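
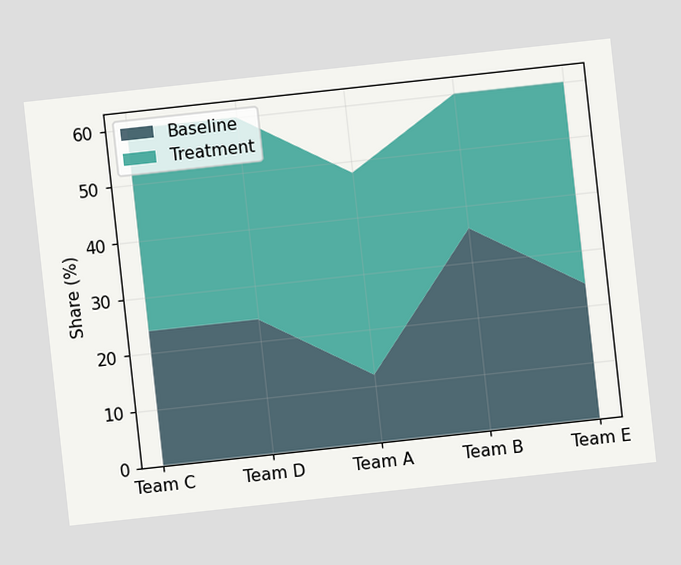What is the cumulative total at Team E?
The chart is tilted about 6° counter-clockwise. The stacked total at Team E reaches 60%.

60%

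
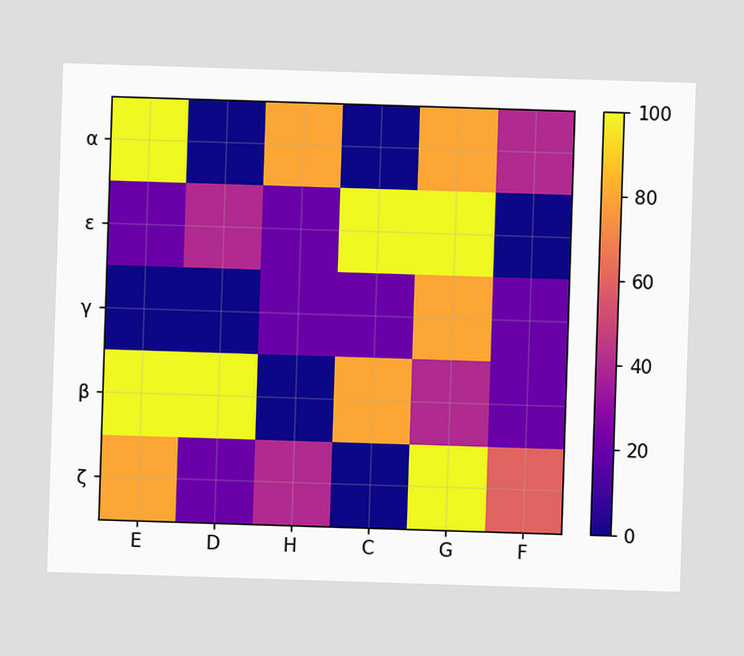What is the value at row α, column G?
Matching cell (α, G) against the colorbar gives 80.

80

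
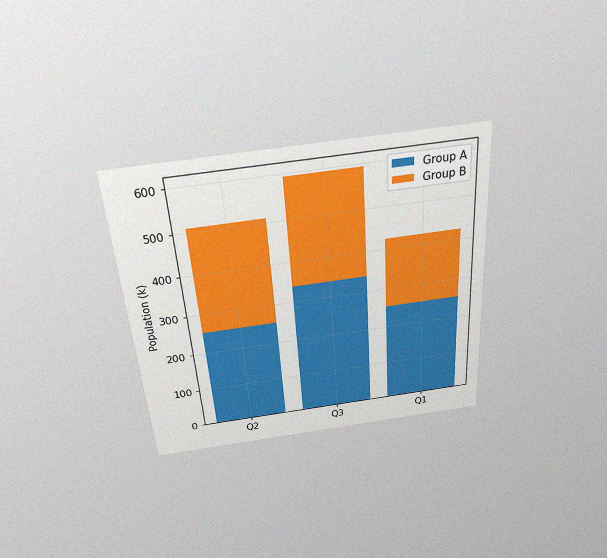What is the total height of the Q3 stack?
595k

The chart is tilted about 4° counter-clockwise and viewed slightly from above, with some photo noise. The Q3 stack's top reaches 595k on the y-axis.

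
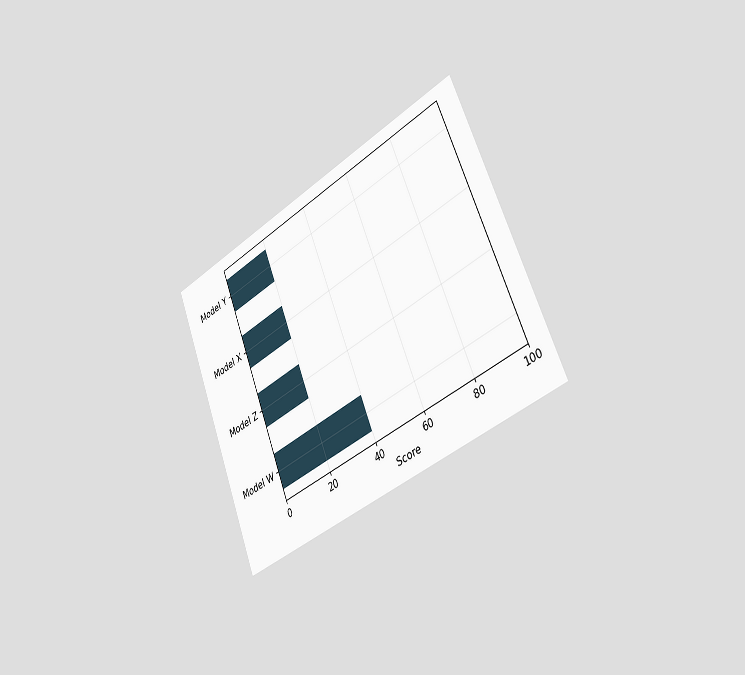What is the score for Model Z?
The chart is tilted about 22° counter-clockwise and viewed slightly from the right. Reading along the chart's x-axis, the Model Z bar reaches 20.

20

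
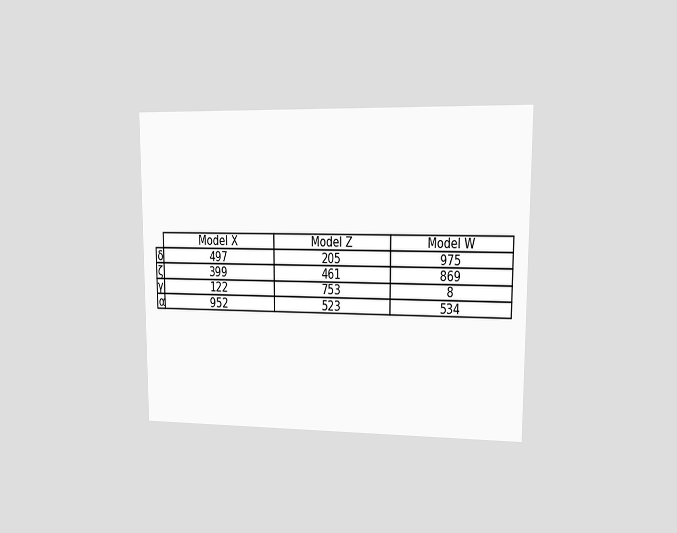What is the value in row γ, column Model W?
8

The chart is viewed at a slight angle. The (γ, Model W) cell reads 8.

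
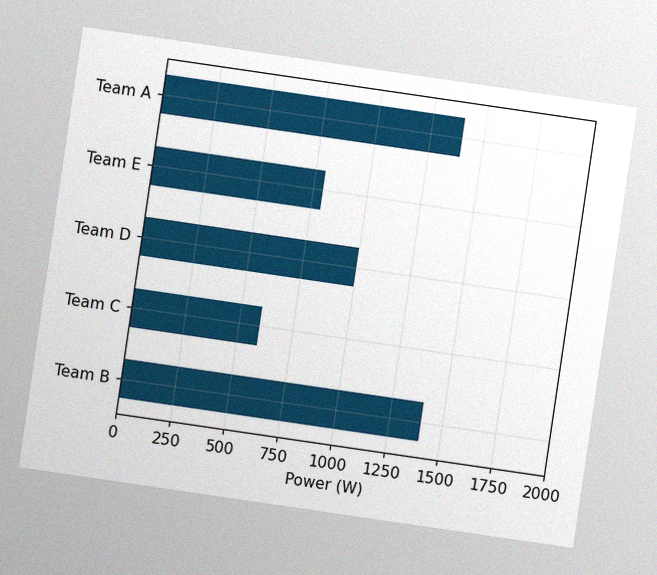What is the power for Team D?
The chart is tilted about 8° clockwise, with some photo noise. Reading along the chart's x-axis, the Team D bar reaches 1000W.

1000W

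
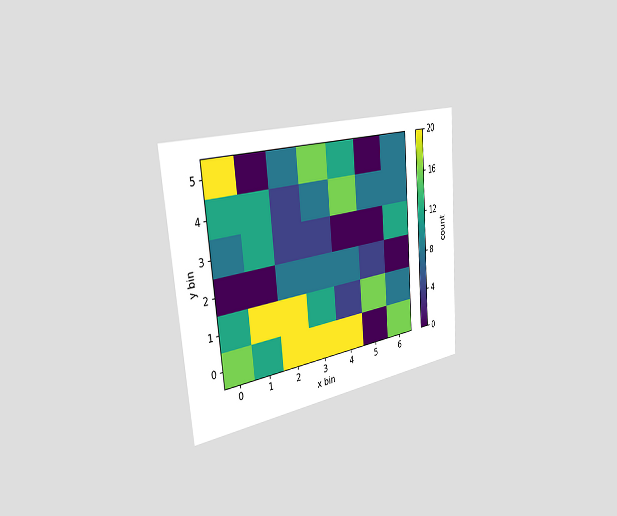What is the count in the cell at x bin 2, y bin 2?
The chart is tilted about 5° counter-clockwise and viewed slightly from the left. Matching the cell (2, 2) against the colorbar gives 8.

8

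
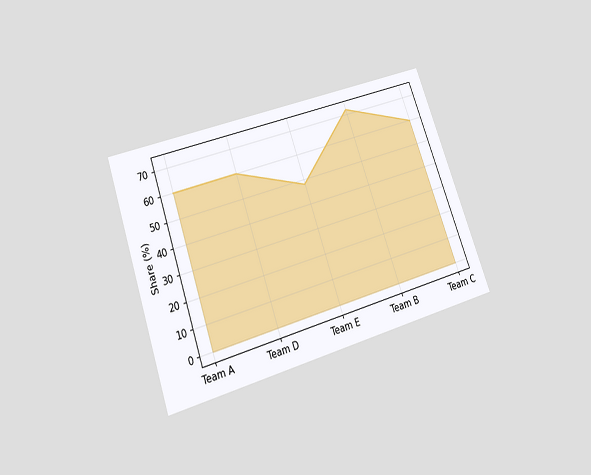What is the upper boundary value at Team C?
The chart is tilted about 19° counter-clockwise and viewed slightly from below. At Team C the upper boundary is at 60%.

60%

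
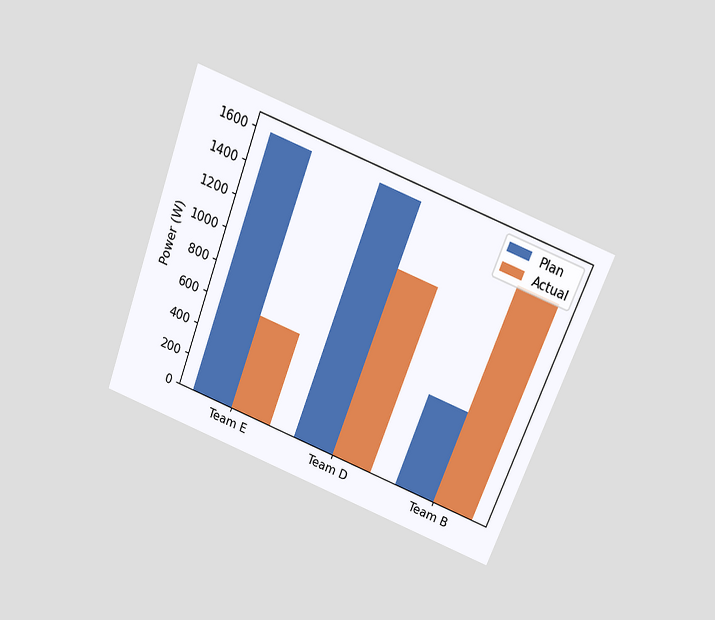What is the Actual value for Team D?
The chart is tilted about 21° clockwise and viewed slightly from above. The Actual bar at Team D reaches 1200W on the y-axis.

1200W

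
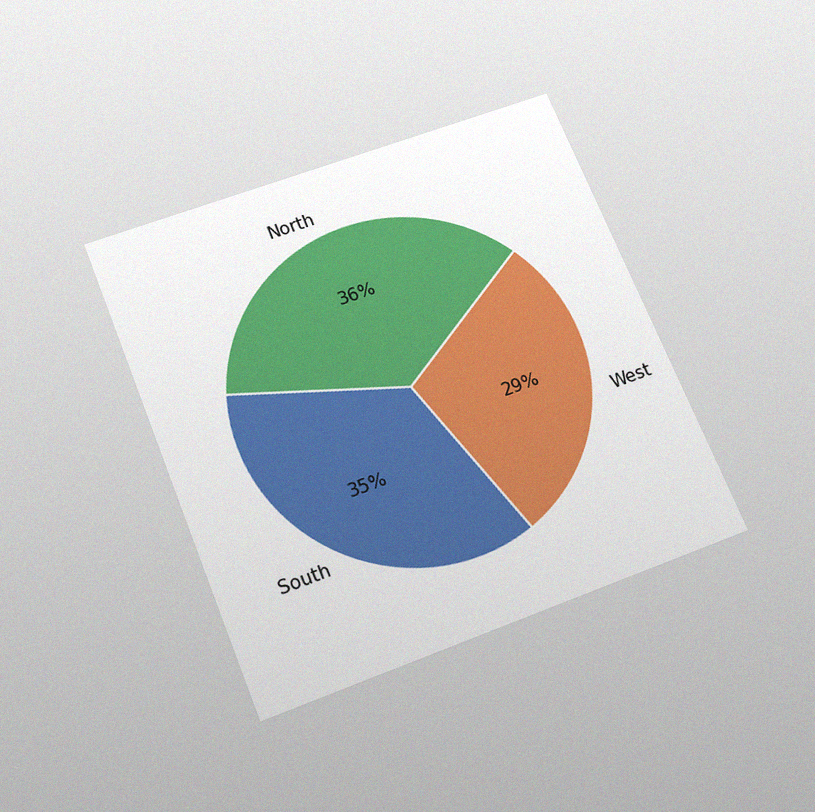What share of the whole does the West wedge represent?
The chart is tilted about 22° counter-clockwise and viewed slightly from below, with some photo noise. The West slice takes up 29% of the pie.

29%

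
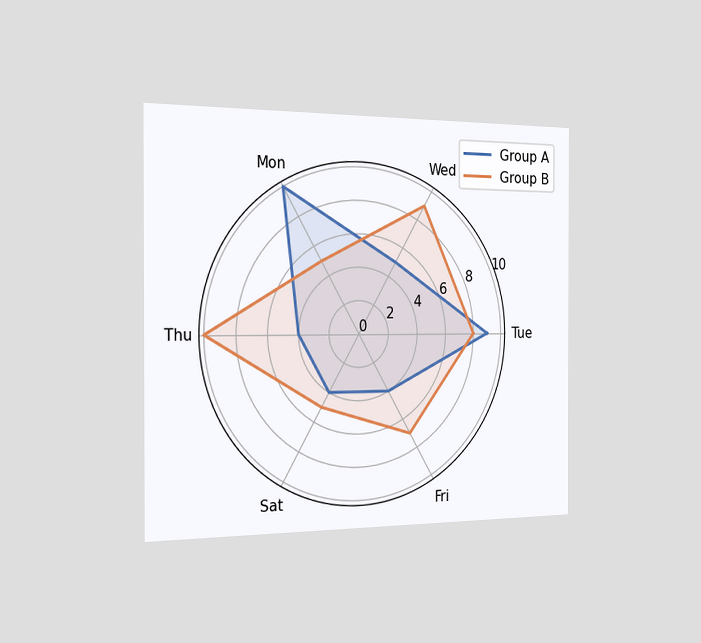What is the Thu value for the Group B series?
10

The chart is viewed slightly from the left. On the Thu axis, Group B reaches 10.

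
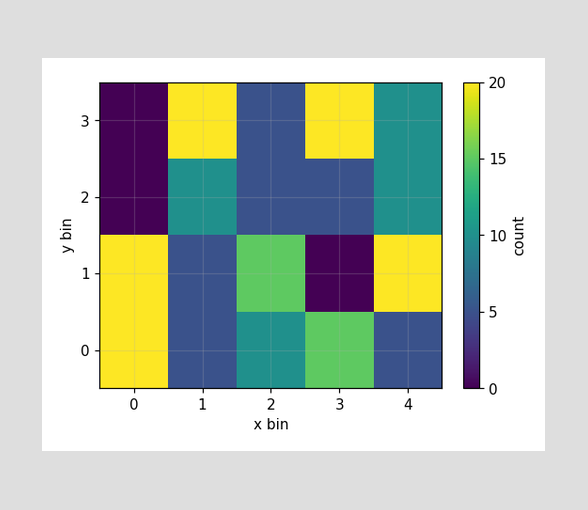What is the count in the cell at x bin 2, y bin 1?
Matching the cell (2, 1) against the colorbar gives 15.

15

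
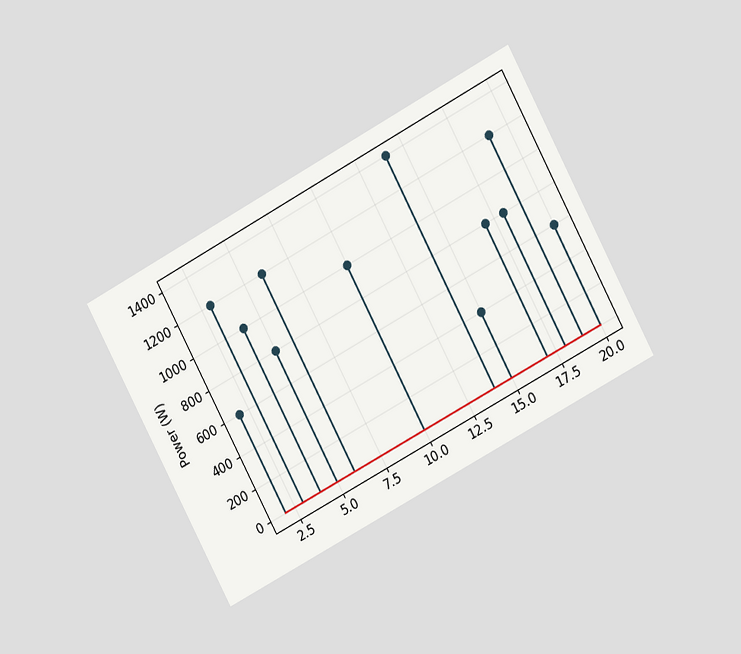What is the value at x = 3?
1200W

The chart is tilted about 28° counter-clockwise and viewed at a slight angle. The stem at x=3 reaches 1200W.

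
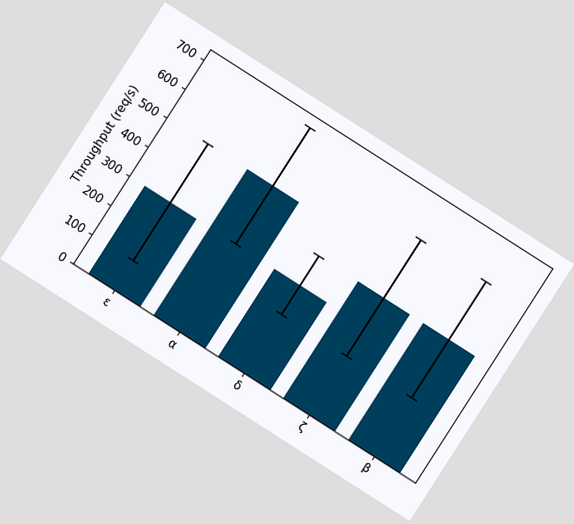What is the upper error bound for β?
The chart is tilted about 33° clockwise. The β bar's upper whisker reaches 600req/s.

600req/s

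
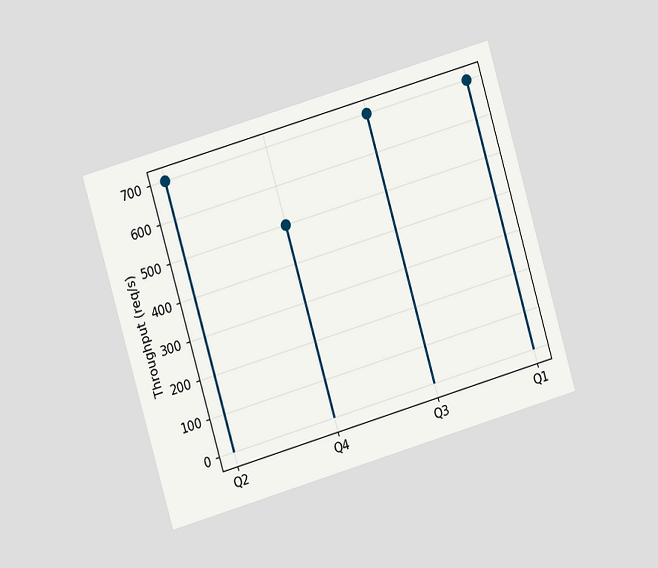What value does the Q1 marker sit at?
The chart is tilted about 16° counter-clockwise and viewed at a slight angle. The Q1 marker sits at 700req/s.

700req/s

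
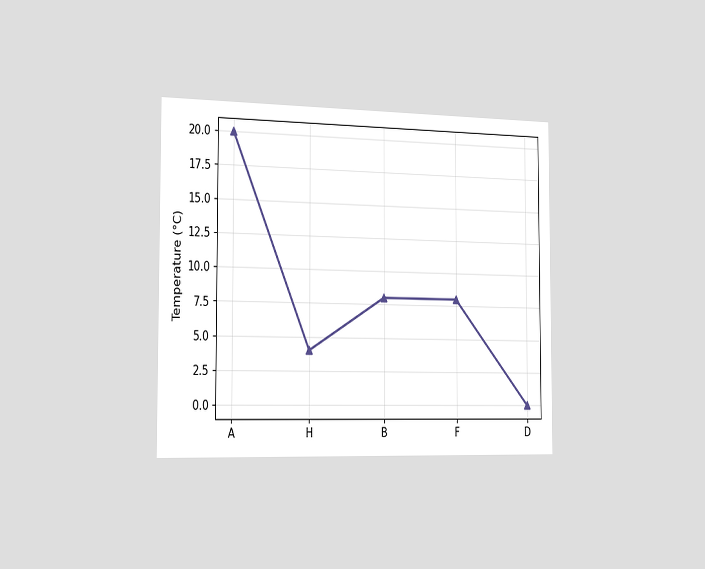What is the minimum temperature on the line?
The chart is viewed slightly from the left. The lowest point is at D, and reading across to the y-axis gives 0°C.

0°C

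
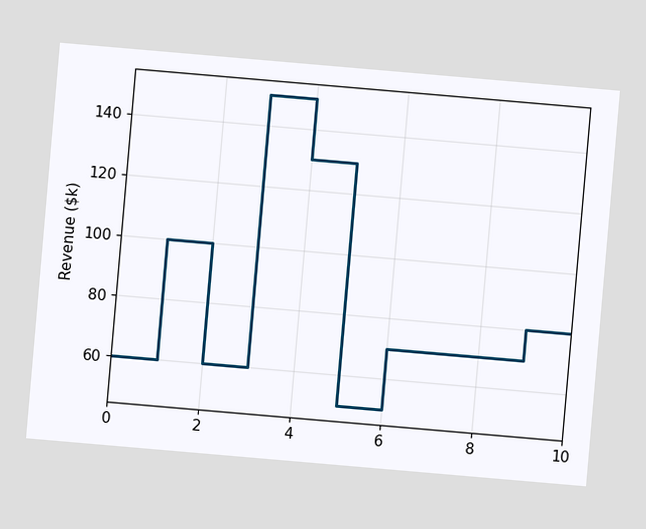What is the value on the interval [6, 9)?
$70k

The chart is tilted about 5° clockwise. On [6, 9) the step sits at $70k.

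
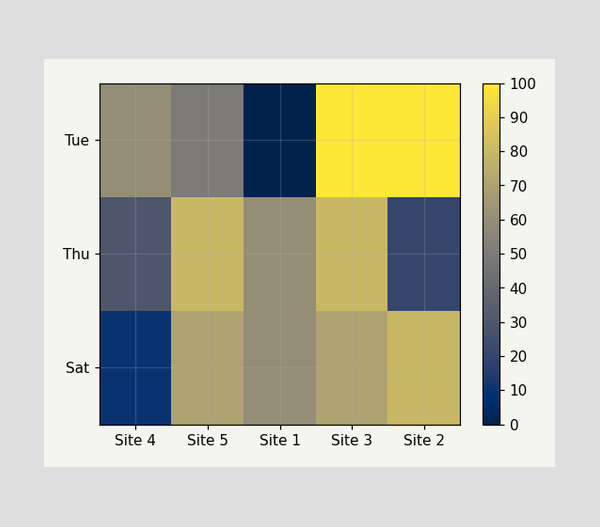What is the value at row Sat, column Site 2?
80

Matching cell (Sat, Site 2) against the colorbar gives 80.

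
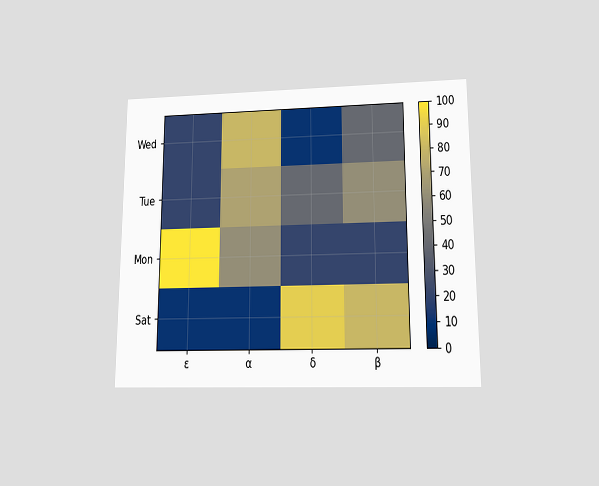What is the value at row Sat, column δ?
The chart is viewed at a slight angle. Matching cell (Sat, δ) against the colorbar gives 90.

90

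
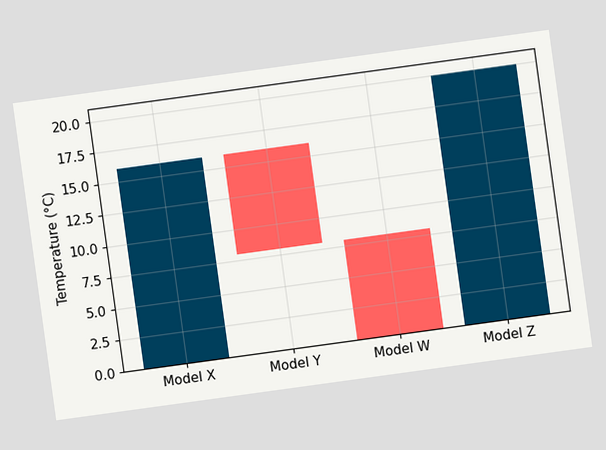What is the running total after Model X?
The chart is tilted about 8° counter-clockwise. After Model X the running total reaches 16°C.

16°C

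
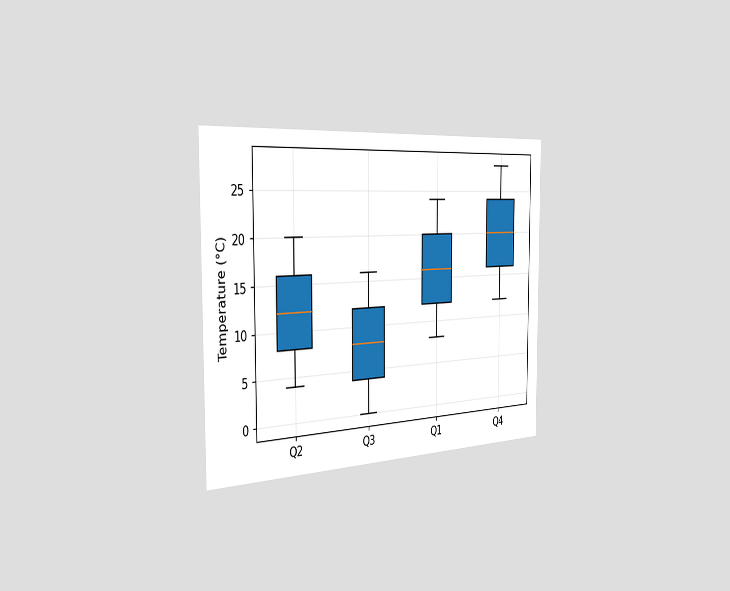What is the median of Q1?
The chart is viewed slightly from the left. The median line in the Q1 box sits at 16°C.

16°C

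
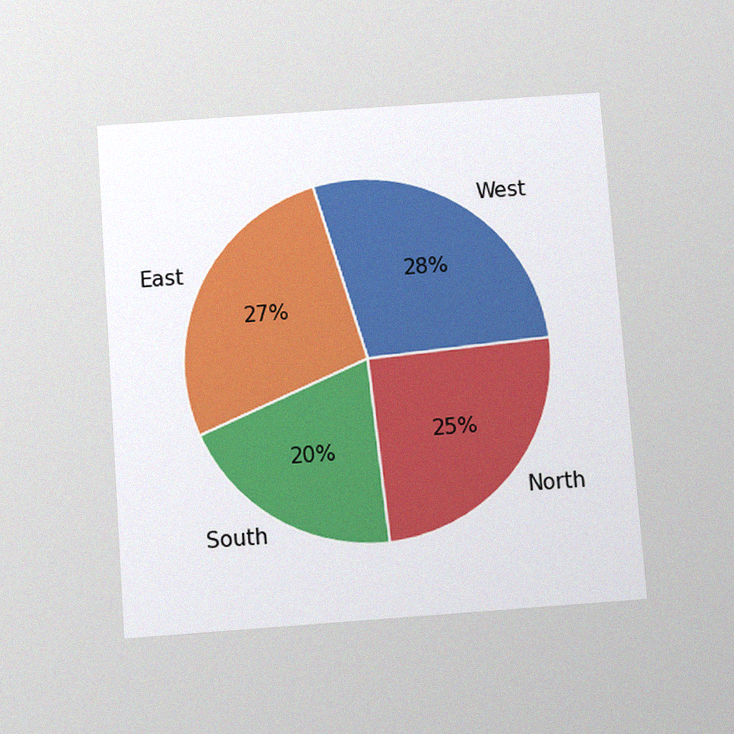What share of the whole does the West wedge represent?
28%

The chart is tilted about 4° counter-clockwise and viewed slightly from below, with some photo noise. The West slice takes up 28% of the pie.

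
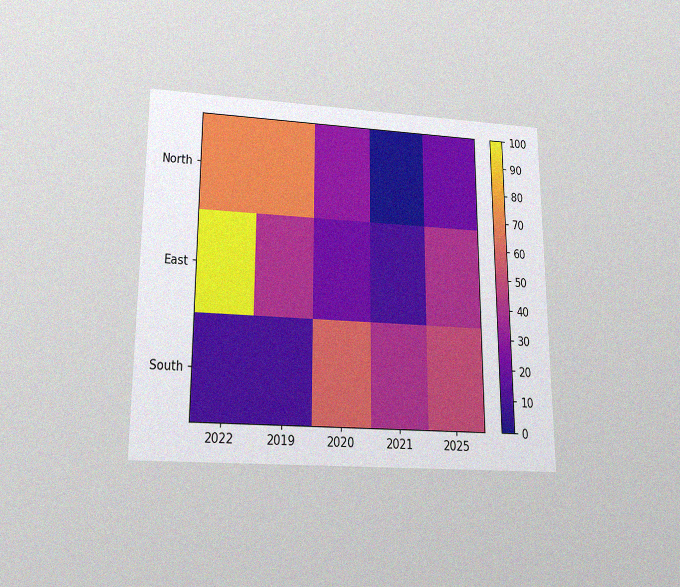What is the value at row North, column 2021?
0

The chart is viewed slightly from below, with some photo noise. Matching cell (North, 2021) against the colorbar gives 0.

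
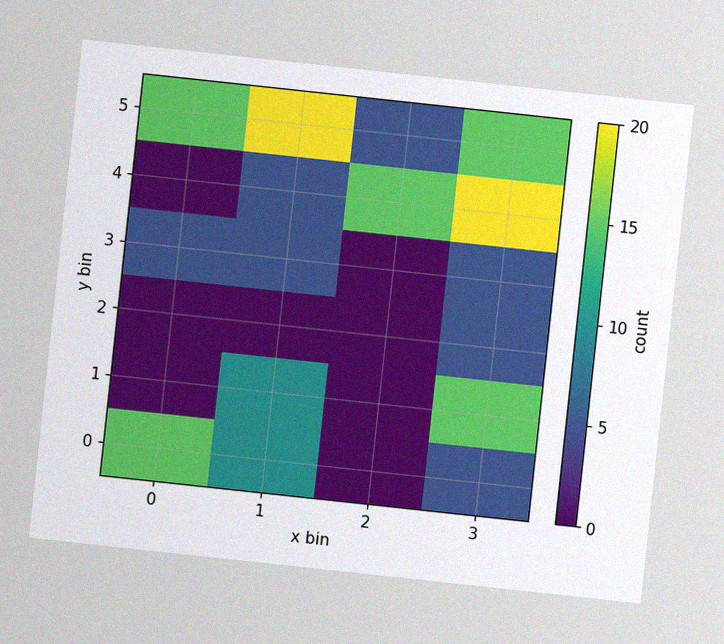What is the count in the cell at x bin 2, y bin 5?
5

The chart is tilted about 6° clockwise, with some photo noise. Matching the cell (2, 5) against the colorbar gives 5.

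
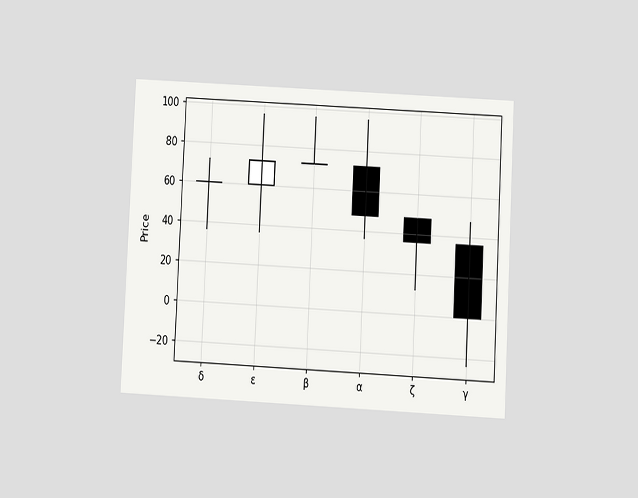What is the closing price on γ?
The chart is tilted about 3° clockwise and viewed at a slight angle. The γ candle closes at 0.

0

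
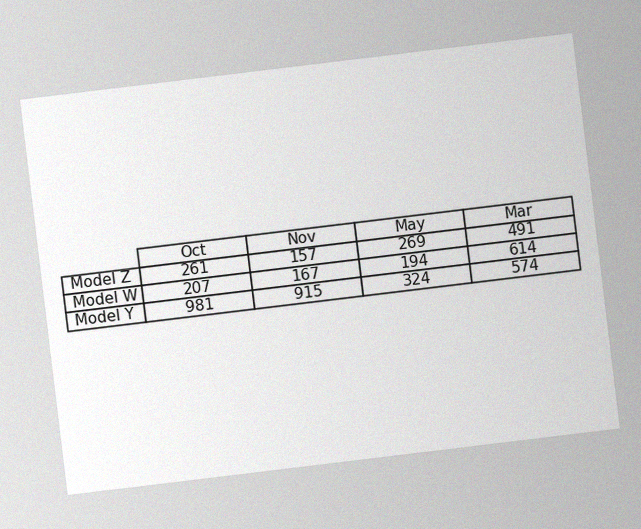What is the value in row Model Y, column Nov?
The chart is tilted about 7° counter-clockwise, with some photo noise. The (Model Y, Nov) cell reads 915.

915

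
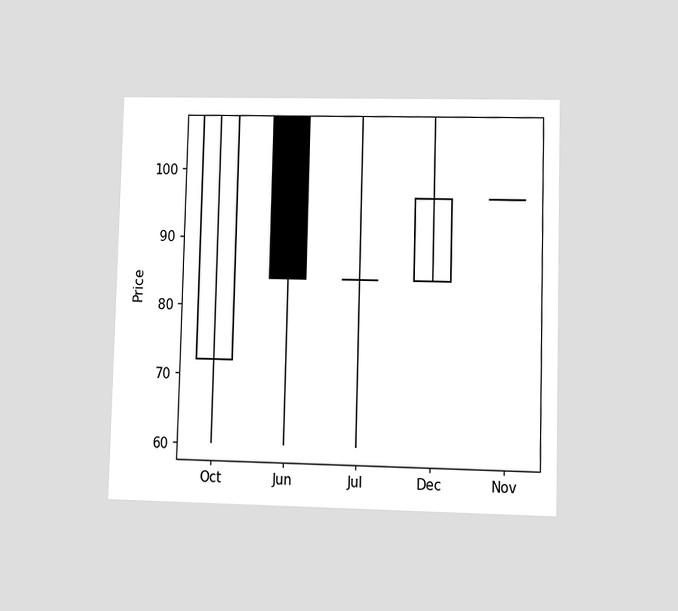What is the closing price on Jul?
84

The chart is viewed at a slight angle. The Jul candle closes at 84.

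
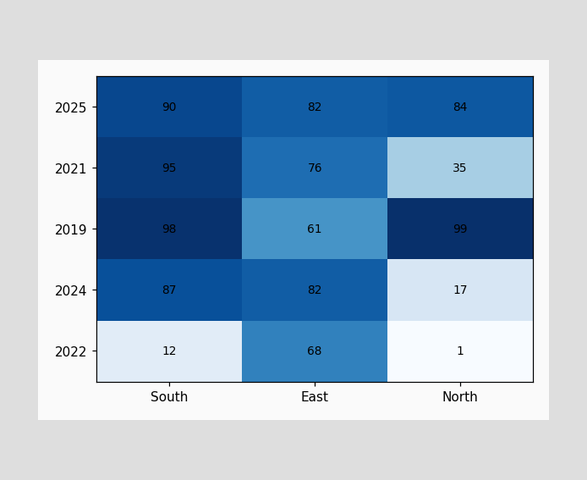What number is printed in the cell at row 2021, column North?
35

The (2021, North) cell reads 35.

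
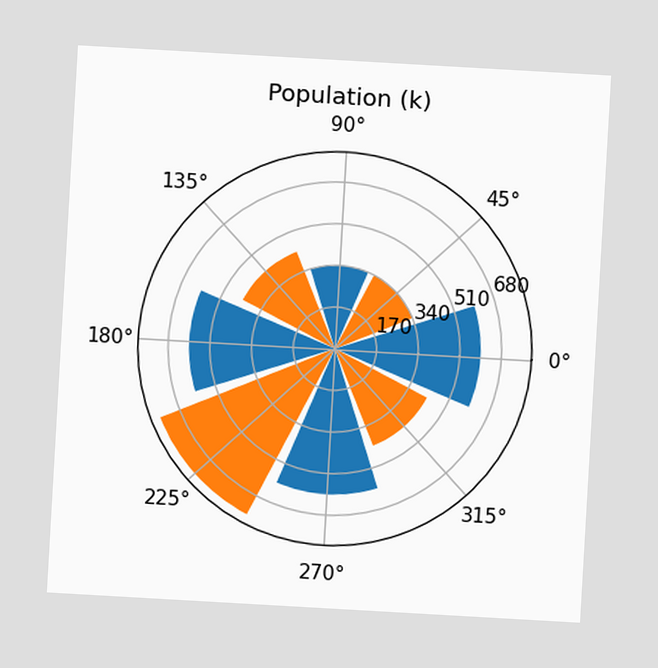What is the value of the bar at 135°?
425k

The chart is tilted about 3° clockwise. The bar at 135° reaches 425k on the radial axis.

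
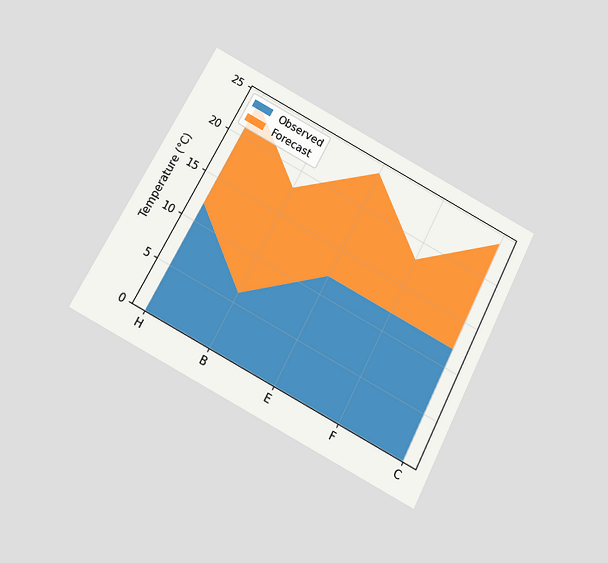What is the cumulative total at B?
The chart is tilted about 28° clockwise and viewed slightly from below. The stacked total at B reaches 18°C.

18°C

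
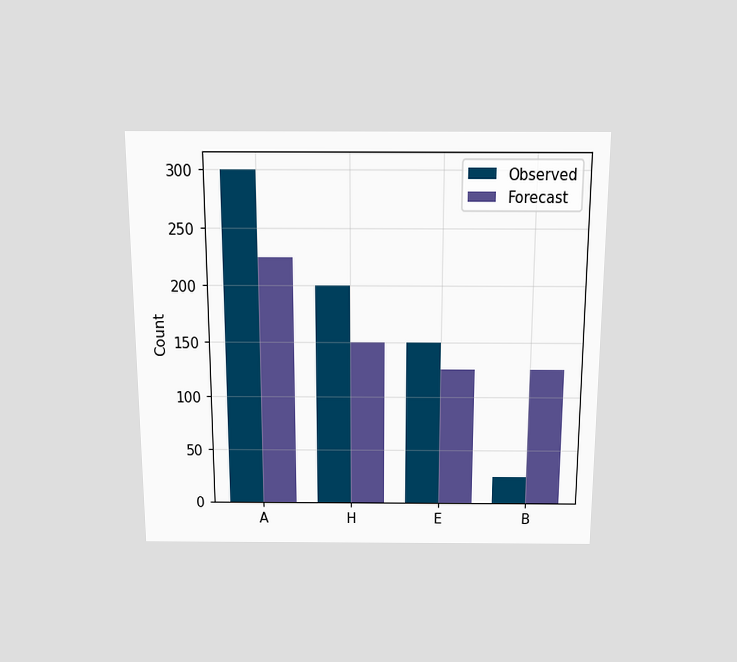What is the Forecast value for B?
The chart is viewed slightly from above. The Forecast bar at B reaches 125 on the y-axis.

125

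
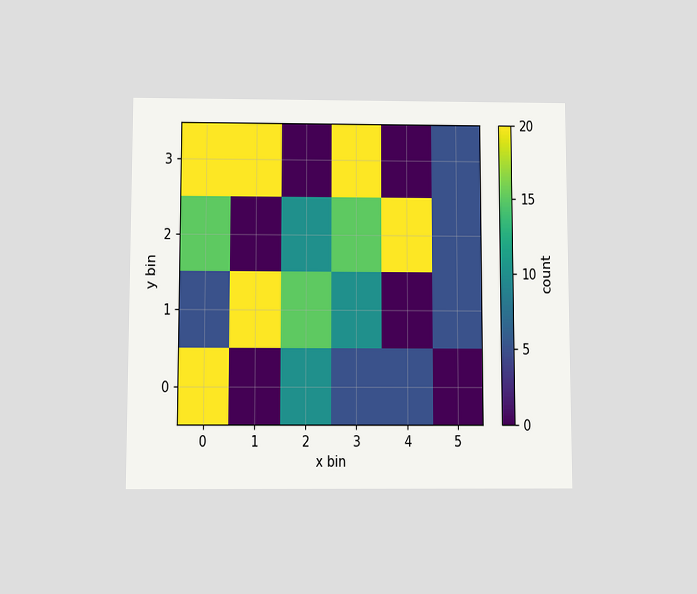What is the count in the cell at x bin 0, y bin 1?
The chart is viewed slightly from below. Matching the cell (0, 1) against the colorbar gives 5.

5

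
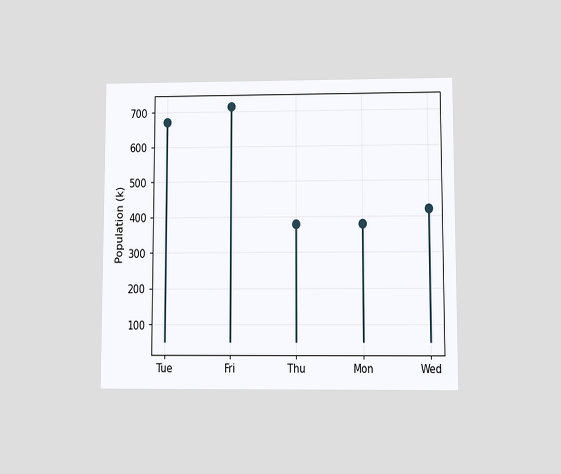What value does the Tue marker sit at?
The chart is viewed at a slight angle. The Tue marker sits at 672k.

672k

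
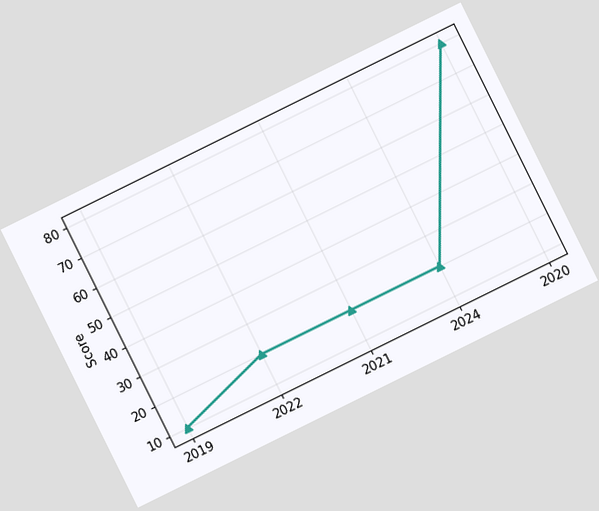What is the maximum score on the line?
80

The chart is tilted about 26° counter-clockwise. The highest point is at 2020, and reading across to the y-axis gives 80.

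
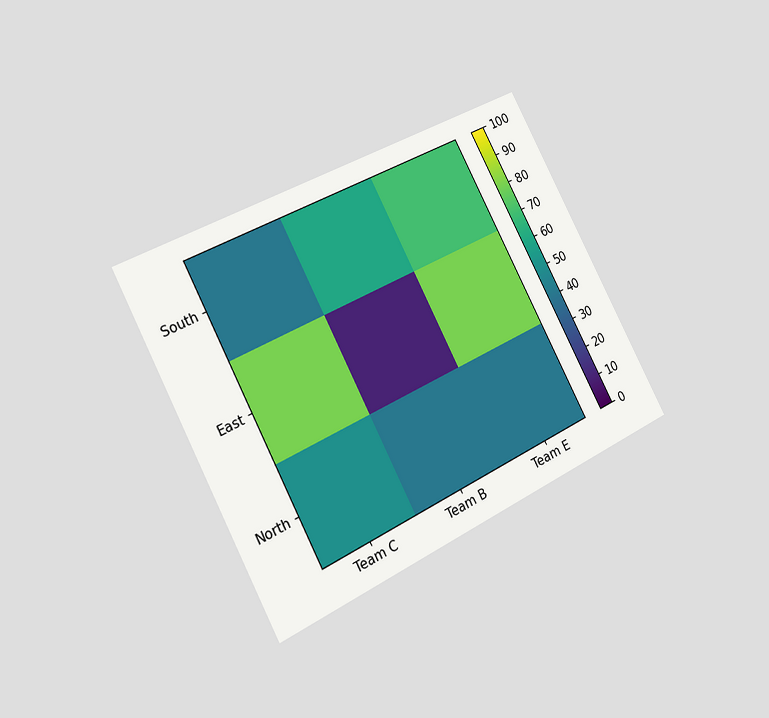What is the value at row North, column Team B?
The chart is tilted about 27° counter-clockwise and viewed slightly from the left. Matching cell (North, Team B) against the colorbar gives 40.

40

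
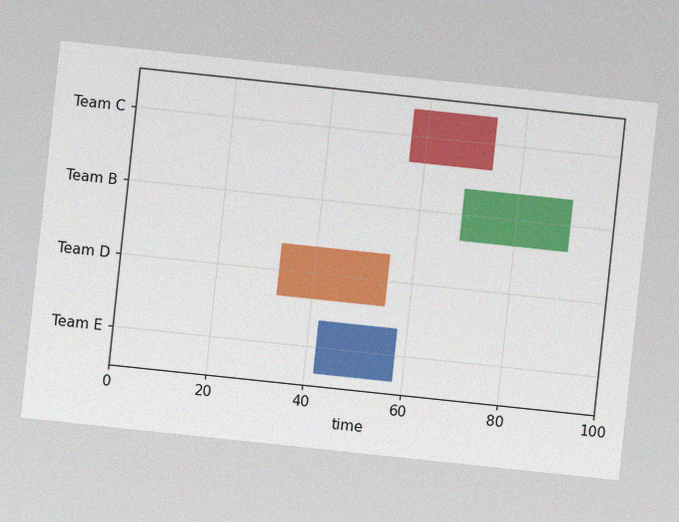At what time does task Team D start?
The chart is tilted about 6° clockwise, with some photo noise. The Team D bar begins at t=33.

33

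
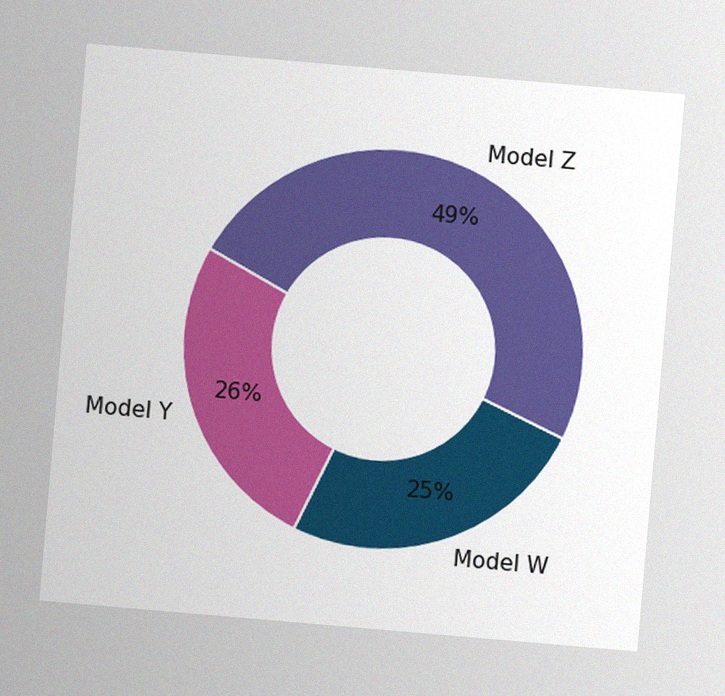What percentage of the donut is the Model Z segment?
The chart is tilted about 5° clockwise, with some photo noise. The Model Z segment takes up 49% of the ring.

49%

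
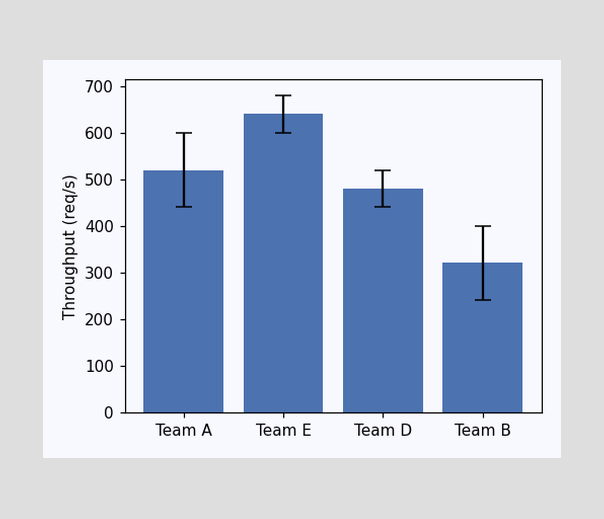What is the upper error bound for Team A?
The Team A bar's upper whisker reaches 600req/s.

600req/s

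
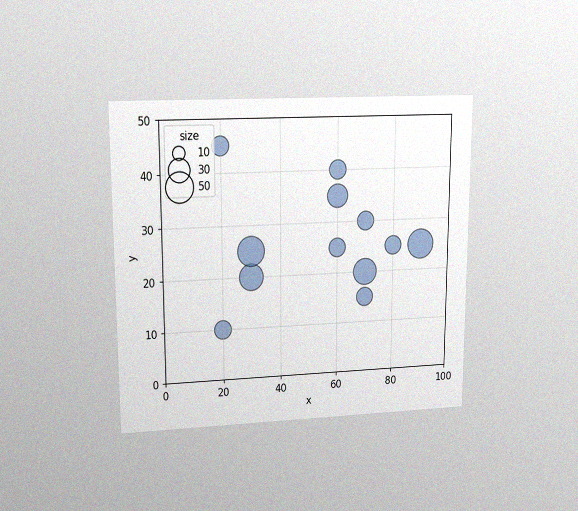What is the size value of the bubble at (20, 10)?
20

The chart is viewed at a slight angle, with some photo noise. Matching the bubble at (20, 10) against the size legend gives 20.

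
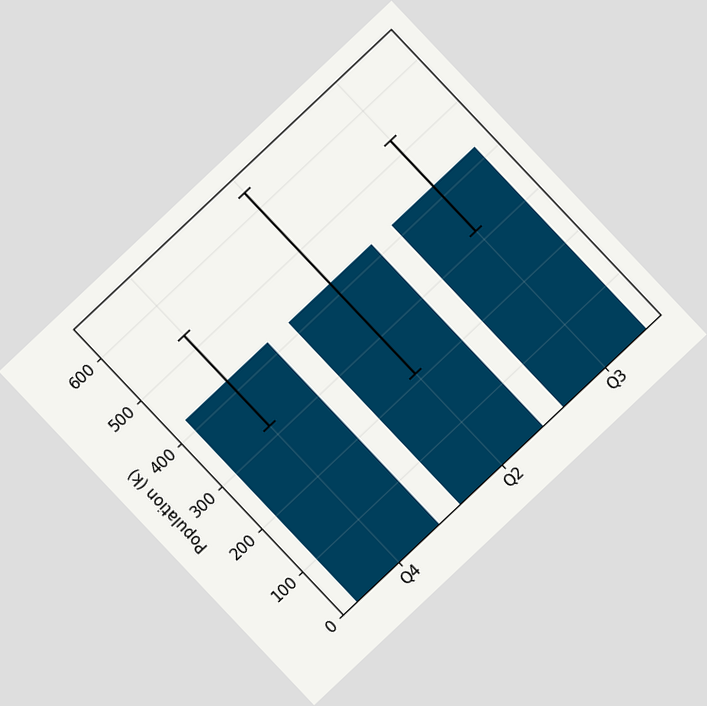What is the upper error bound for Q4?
530k

The chart is tilted about 43° counter-clockwise. The Q4 bar's upper whisker reaches 530k.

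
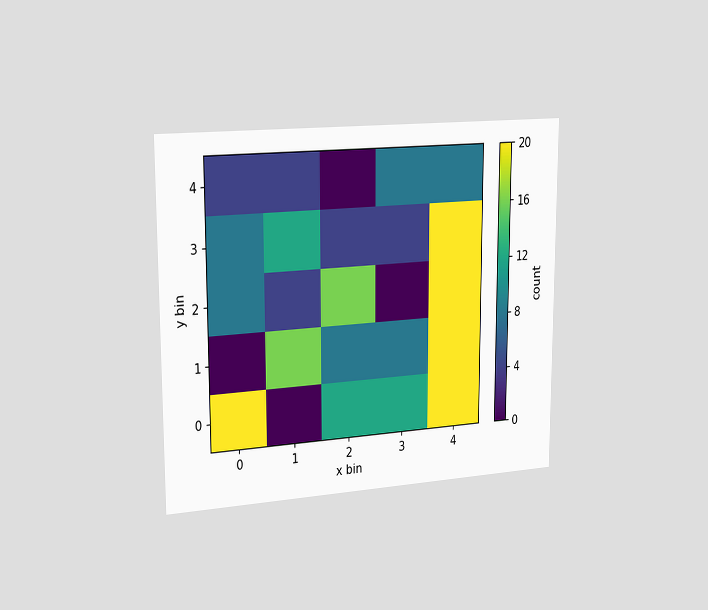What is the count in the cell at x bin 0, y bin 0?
The chart is viewed slightly from the left. Matching the cell (0, 0) against the colorbar gives 20.

20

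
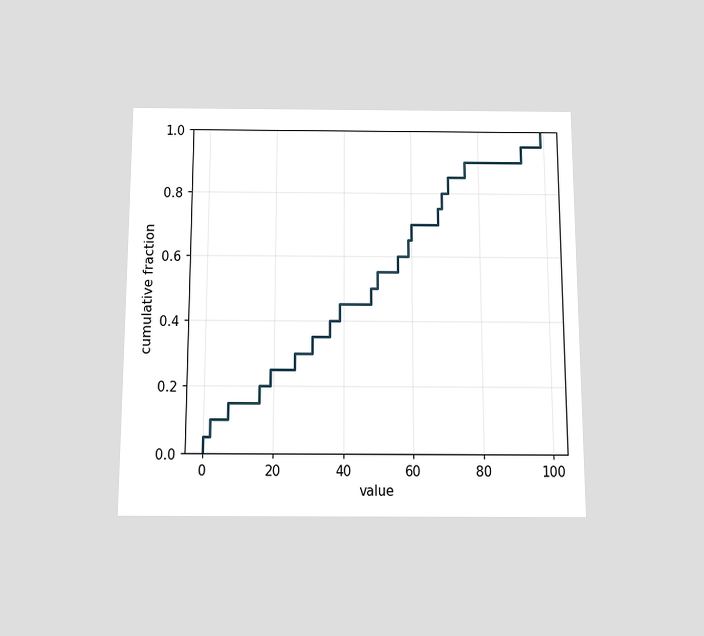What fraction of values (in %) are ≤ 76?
The chart is viewed slightly from below. At x=76 the ECDF step is at 90%.

90%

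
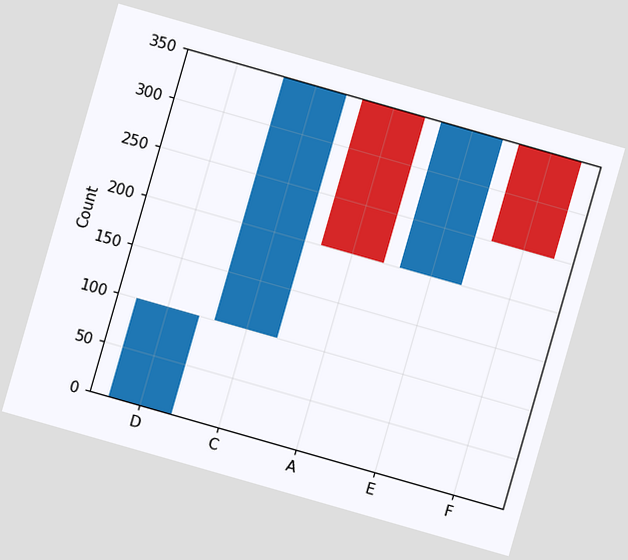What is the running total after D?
100

The chart is tilted about 16° clockwise. After D the running total reaches 100.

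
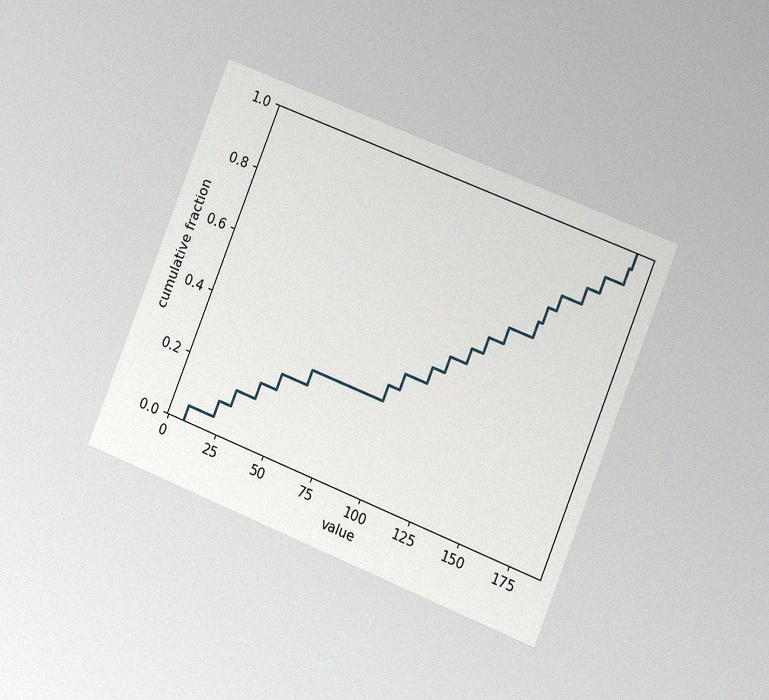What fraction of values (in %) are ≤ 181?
The chart is tilted about 22° clockwise and viewed slightly from the right, with some photo noise. At x=181 the ECDF step is at 95%.

95%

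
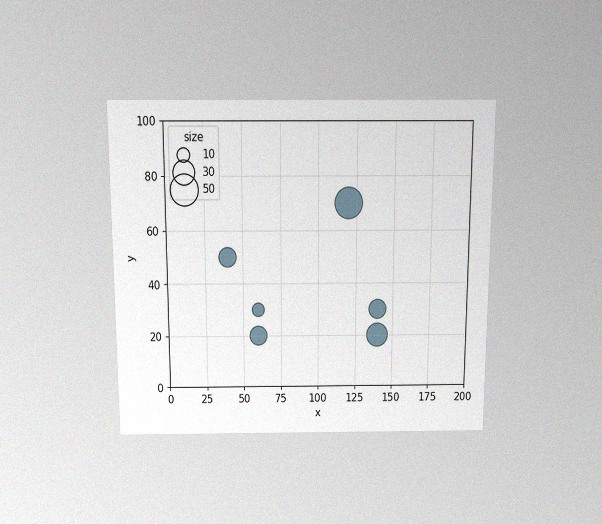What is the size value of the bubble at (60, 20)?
20

The chart is viewed slightly from above, with some photo noise. Matching the bubble at (60, 20) against the size legend gives 20.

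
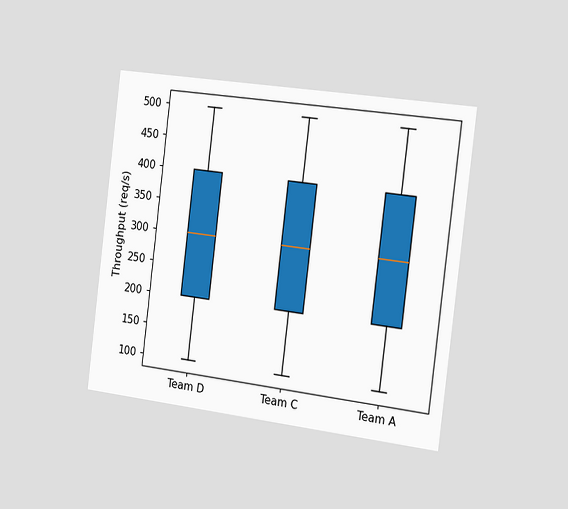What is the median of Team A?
300req/s

The chart is tilted about 7° clockwise and viewed slightly from the right. The median line in the Team A box sits at 300req/s.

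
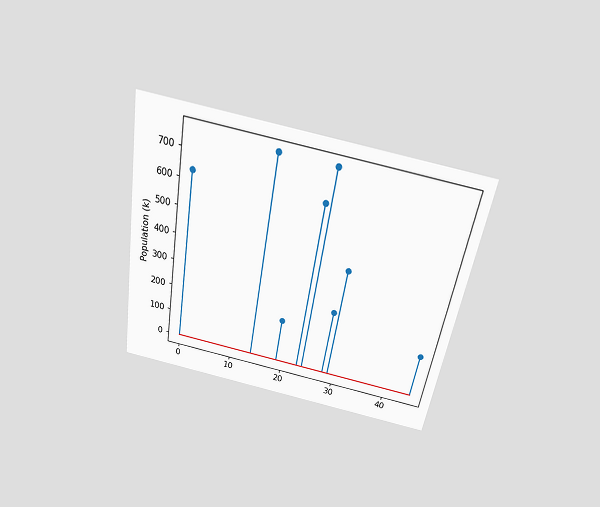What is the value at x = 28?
The chart is tilted about 10° clockwise and viewed slightly from above. The stem at x=28 reaches 252k.

252k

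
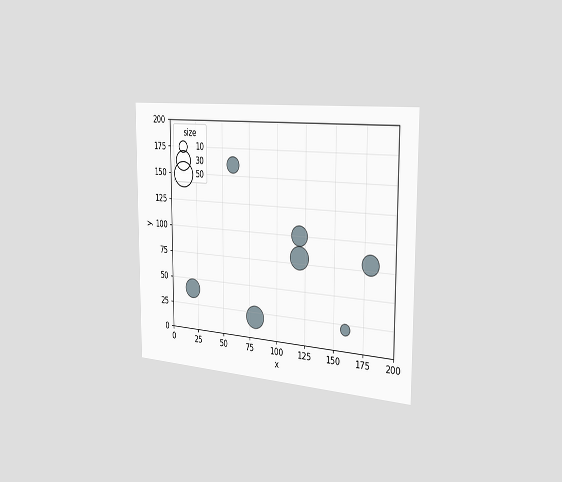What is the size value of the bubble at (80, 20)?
The chart is viewed slightly from the right. Matching the bubble at (80, 20) against the size legend gives 40.

40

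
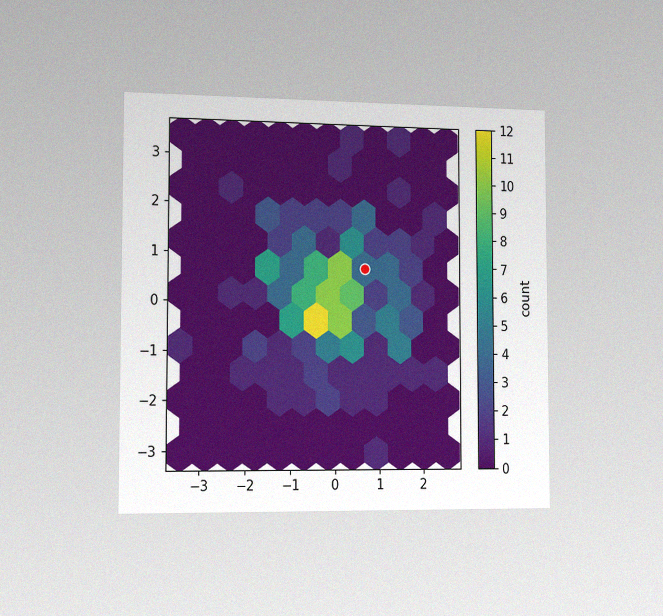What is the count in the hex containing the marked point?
4

The chart is viewed slightly from the left, with some photo noise. The marked hex reads 4 on the colorbar.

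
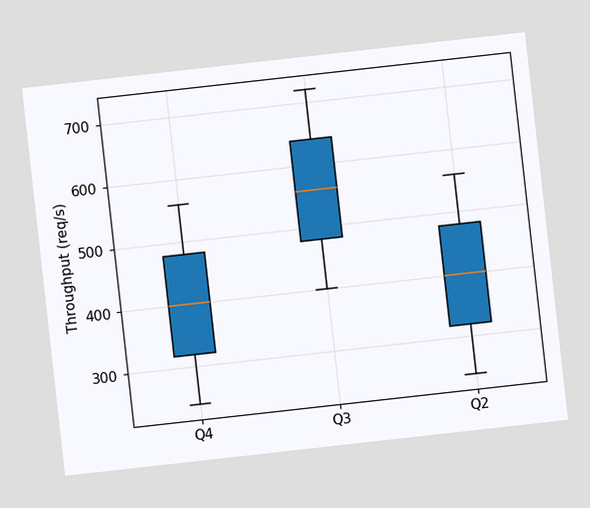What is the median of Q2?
400req/s

The chart is tilted about 6° counter-clockwise. The median line in the Q2 box sits at 400req/s.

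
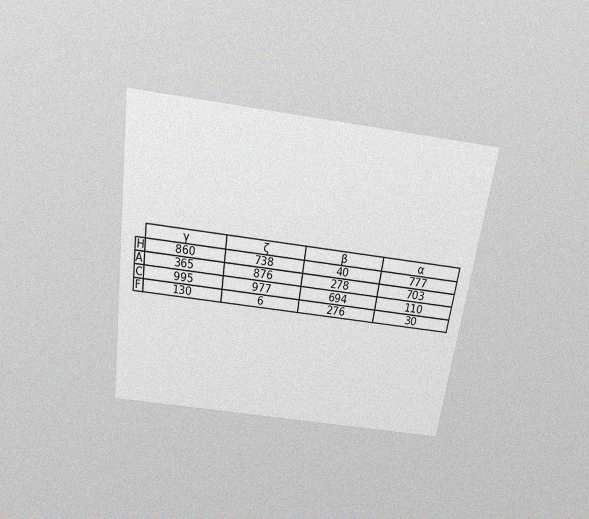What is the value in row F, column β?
The chart is tilted about 8° clockwise and viewed slightly from above, with some photo noise. The (F, β) cell reads 276.

276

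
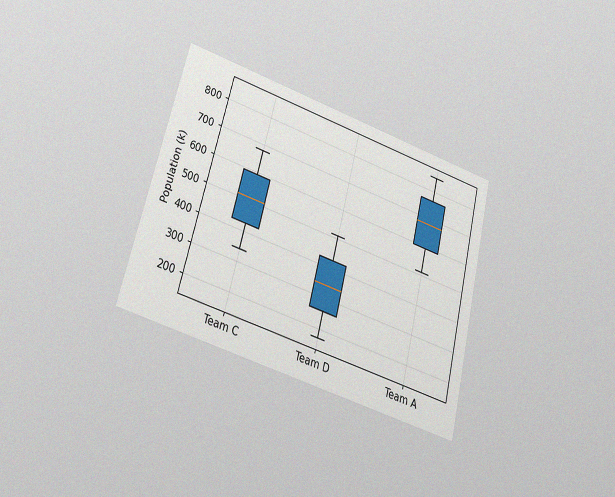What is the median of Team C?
The chart is tilted about 14° clockwise and viewed at a slight angle, with some photo noise. The median line in the Team C box sits at 510k.

510k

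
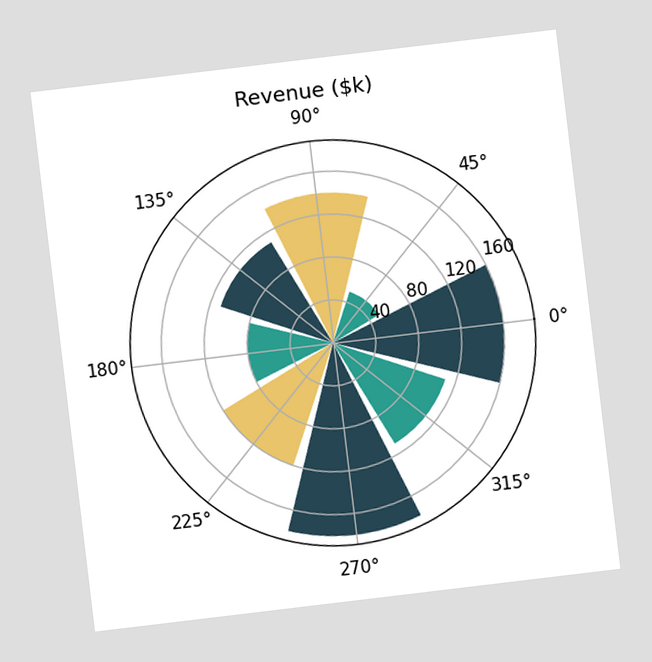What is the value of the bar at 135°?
$110k

The chart is tilted about 7° counter-clockwise. The bar at 135° reaches $110k on the radial axis.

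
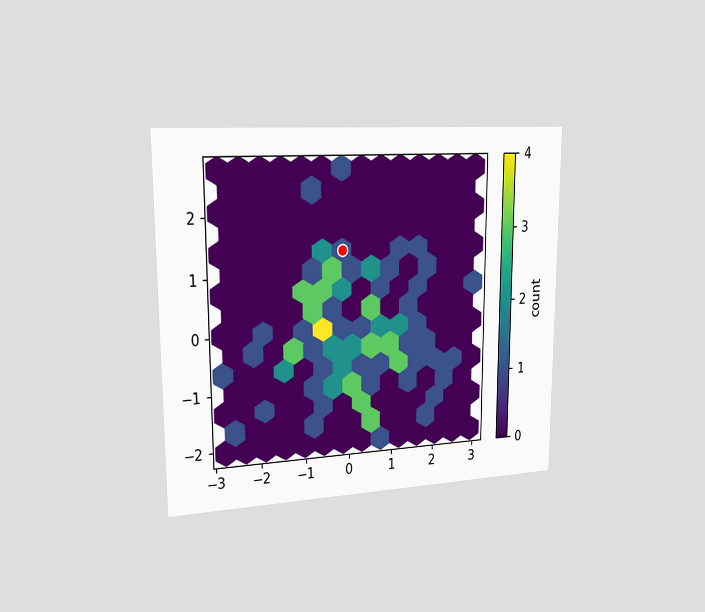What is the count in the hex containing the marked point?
The chart is viewed slightly from the left. The marked hex reads 1 on the colorbar.

1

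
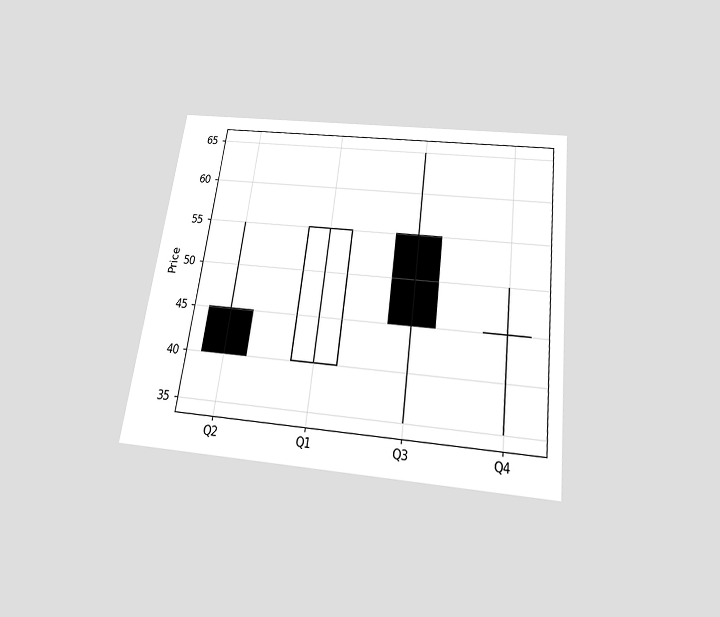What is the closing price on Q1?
55

The chart is tilted about 7° clockwise and viewed slightly from below. The Q1 candle closes at 55.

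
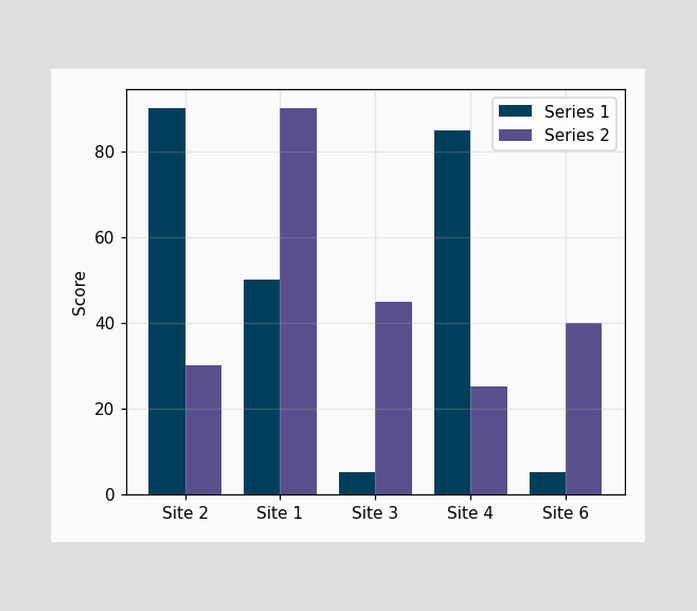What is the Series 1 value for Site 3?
5

The Series 1 bar at Site 3 reaches 5 on the y-axis.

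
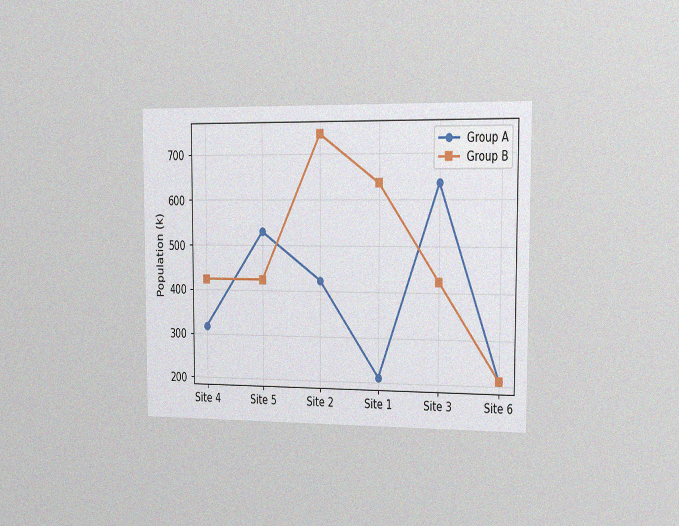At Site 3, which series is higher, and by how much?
The chart is viewed slightly from the right, with some photo noise. At Site 3, Group A sits above the other line by 212k.

Group A, by 212k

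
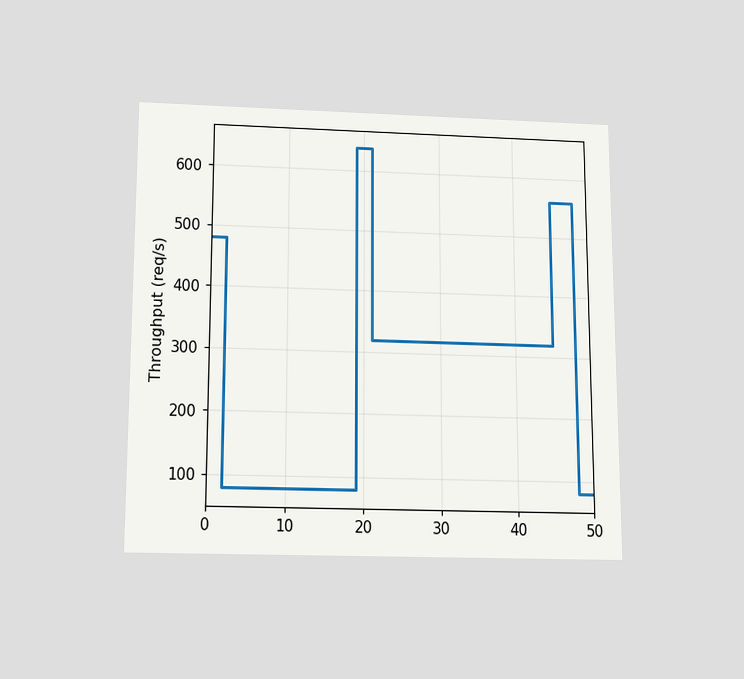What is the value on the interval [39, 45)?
320req/s

The chart is viewed slightly from below. On [39, 45) the step sits at 320req/s.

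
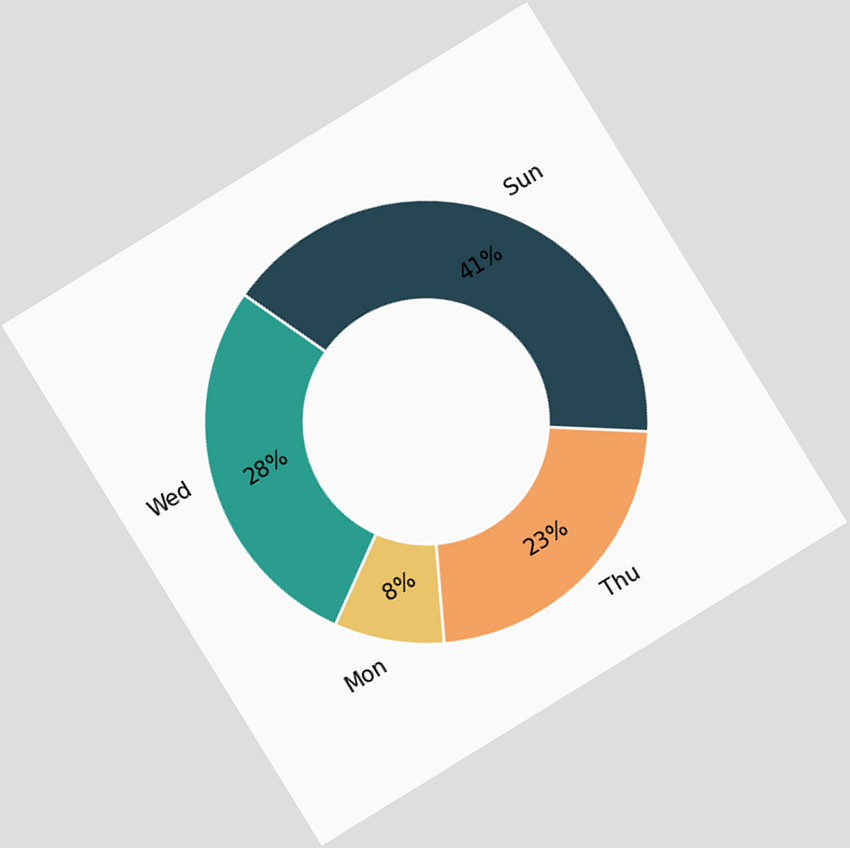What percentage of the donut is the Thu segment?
23%

The chart is tilted about 32° counter-clockwise. The Thu segment takes up 23% of the ring.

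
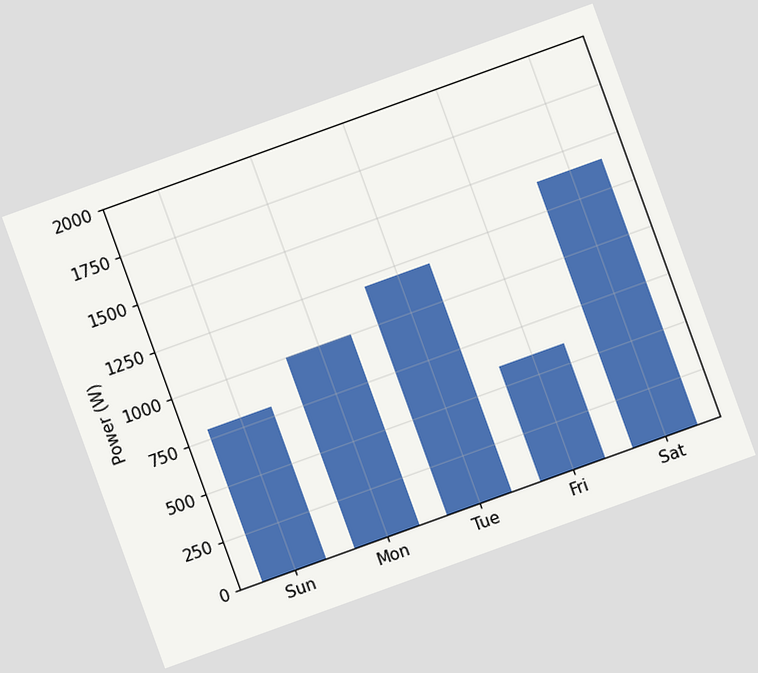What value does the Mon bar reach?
1000W

The chart is tilted about 20° counter-clockwise. Reading along the chart's y-axis, the Mon bar reaches 1000W.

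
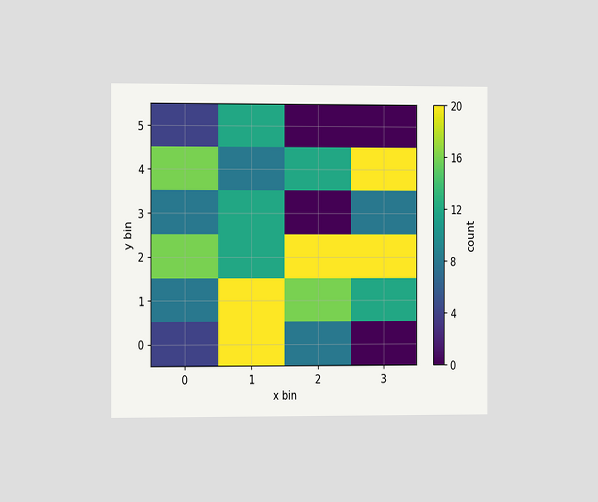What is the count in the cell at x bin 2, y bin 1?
16

The chart is viewed slightly from the left. Matching the cell (2, 1) against the colorbar gives 16.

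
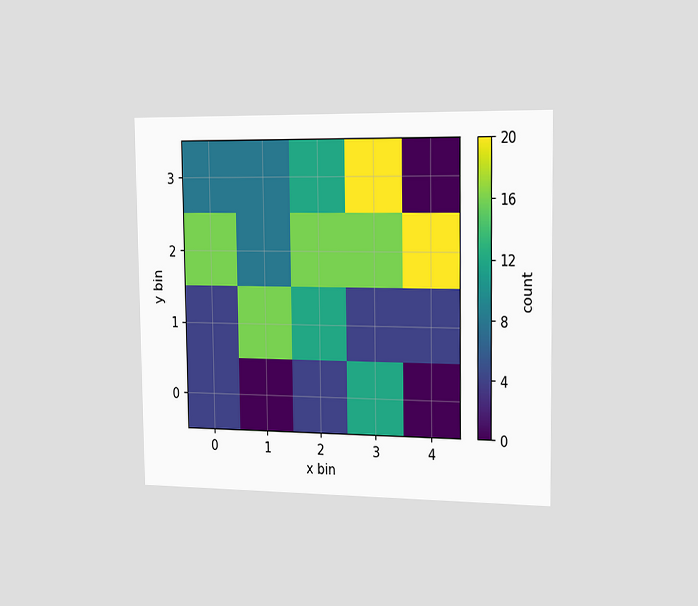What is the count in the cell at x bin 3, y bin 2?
The chart is viewed slightly from the right. Matching the cell (3, 2) against the colorbar gives 16.

16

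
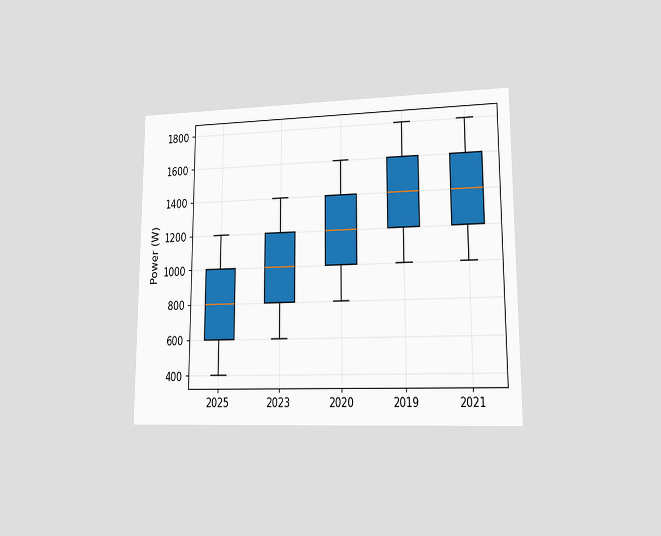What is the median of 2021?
1400W

The chart is viewed at a slight angle. The median line in the 2021 box sits at 1400W.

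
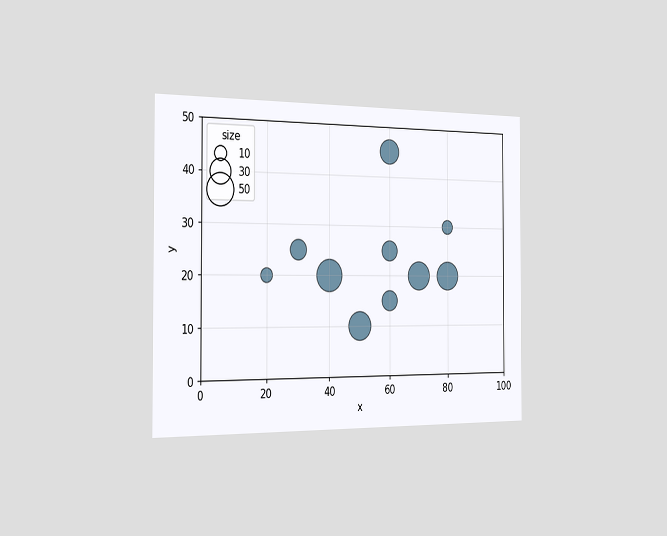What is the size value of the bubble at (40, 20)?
The chart is viewed slightly from the left. Matching the bubble at (40, 20) against the size legend gives 50.

50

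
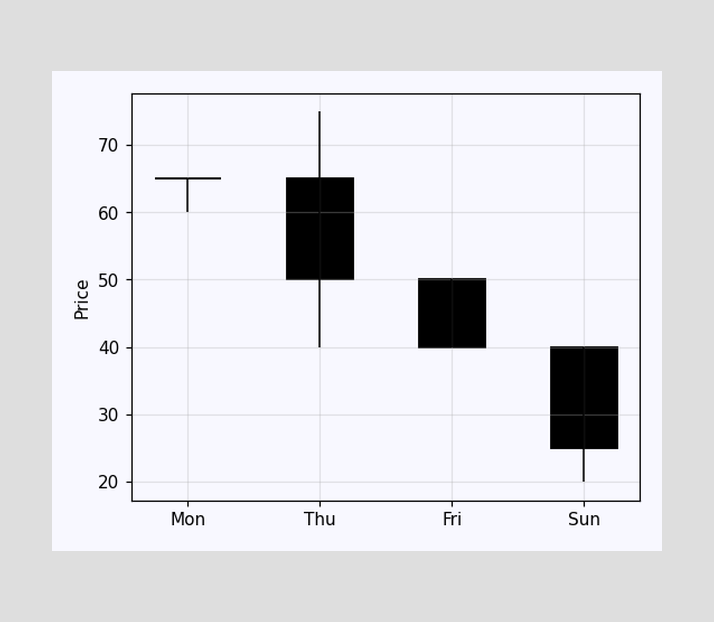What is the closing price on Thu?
50

The Thu candle closes at 50.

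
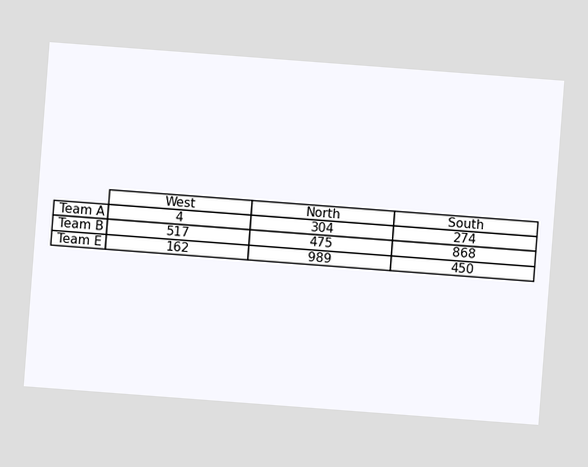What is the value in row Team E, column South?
450

The chart is tilted about 4° clockwise. The (Team E, South) cell reads 450.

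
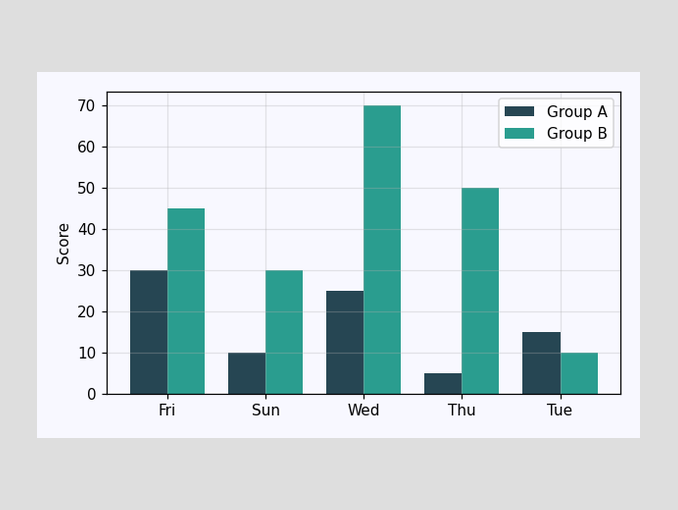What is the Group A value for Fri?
30

The Group A bar at Fri reaches 30 on the y-axis.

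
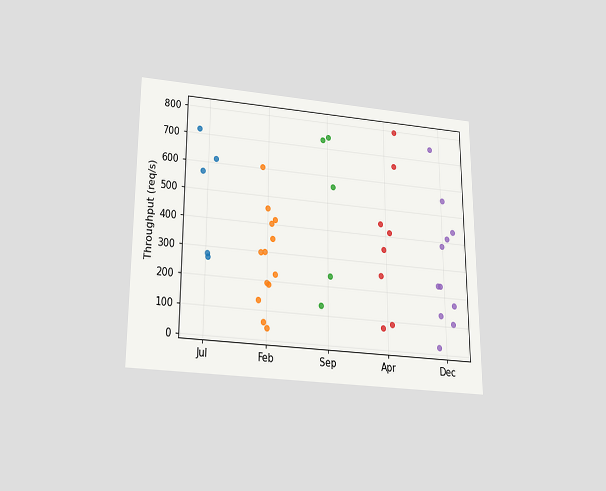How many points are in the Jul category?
The chart is viewed slightly from below. Counting the markers in the Jul column gives 5.

5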